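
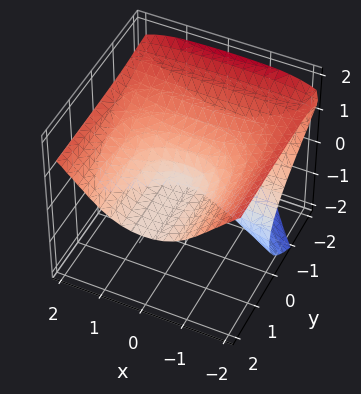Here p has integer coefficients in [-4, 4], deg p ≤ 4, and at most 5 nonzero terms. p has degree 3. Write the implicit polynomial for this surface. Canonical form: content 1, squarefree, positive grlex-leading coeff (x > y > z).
(a) deg p = 3. No degree-2 surface has this shape.
(b) Observable constraints: it crosses the z-axis at the gridline z = 0; the visible y-axis segment lies entirely on the surface; every point of the x-axis in the box is on the surface.
(c) Together with the visible shape, these determine p as stated.

x^2*y + x^2*z - 2*z^3 - 3*y*z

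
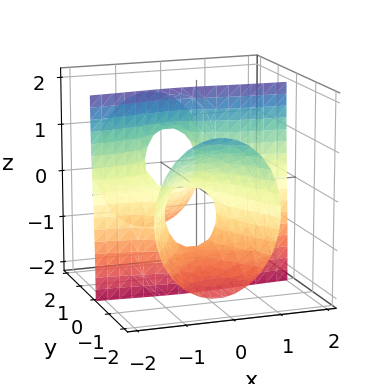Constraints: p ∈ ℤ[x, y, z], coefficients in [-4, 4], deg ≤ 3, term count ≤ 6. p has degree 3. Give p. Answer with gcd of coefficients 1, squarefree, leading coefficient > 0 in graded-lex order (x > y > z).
The degree is 3 — a generic line meets the surface in up to 3 points.
Against the integer gridlines: every point of the x-axis in the box is on the surface; it crosses the z-axis at the gridline z = 0; it meets the y-axis at y = 0 (among the integer gridlines).
These observations pin down the coefficients.

3*x^2*y - y^3 + 2*y*z^2 + 2*x*y - z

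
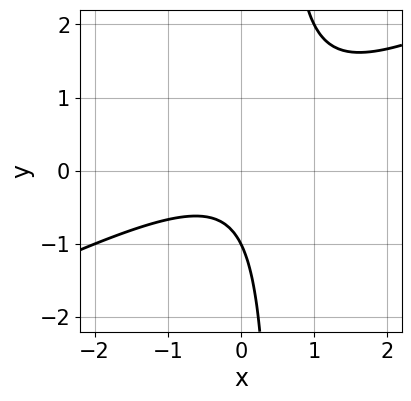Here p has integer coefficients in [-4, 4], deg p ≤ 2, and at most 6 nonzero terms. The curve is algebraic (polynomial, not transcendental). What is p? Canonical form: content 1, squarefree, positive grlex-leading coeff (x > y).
The degree is 2 — no degree-1 curve has this shape.
Checking where it meets the axes: it meets the y-axis at y = -1 (among the integer gridlines); the curve avoids every integer x-axis point in the box.
Assembling these constraints gives the stated polynomial.

x^2 - 2*x*y + y + 1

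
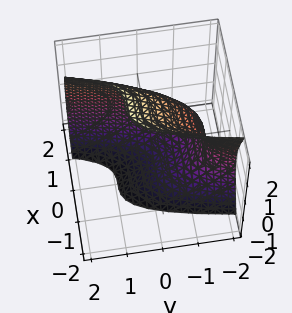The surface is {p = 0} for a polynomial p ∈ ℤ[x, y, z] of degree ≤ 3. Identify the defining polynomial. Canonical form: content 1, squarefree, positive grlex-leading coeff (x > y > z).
2*x^3 + z^2 - 2*y - 3

1. The degree is 3 — a generic line meets the surface in up to 3 points.
2. Solving for integer coefficients yields p as stated.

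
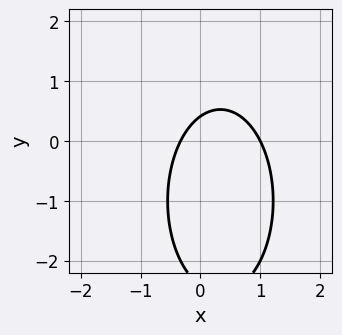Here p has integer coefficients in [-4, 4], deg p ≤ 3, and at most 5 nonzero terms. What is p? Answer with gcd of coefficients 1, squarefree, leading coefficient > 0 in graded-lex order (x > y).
3*x^2 + y^2 - 2*x + 2*y - 1

First, degree: no degree-1 curve has this shape, so deg p = 2.
Then, against the integer gridlines: it crosses the x-axis at the gridline x = 1.
Finally, solving for integer coefficients yields p as stated.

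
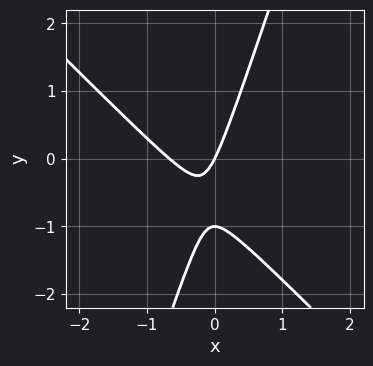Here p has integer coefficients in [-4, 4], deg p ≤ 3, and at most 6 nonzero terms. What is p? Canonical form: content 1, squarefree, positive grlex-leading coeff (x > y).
3*x^2 + 2*x*y - y^2 + 2*x - y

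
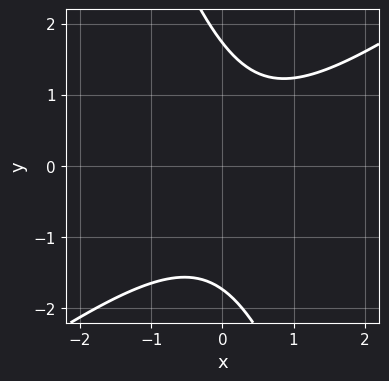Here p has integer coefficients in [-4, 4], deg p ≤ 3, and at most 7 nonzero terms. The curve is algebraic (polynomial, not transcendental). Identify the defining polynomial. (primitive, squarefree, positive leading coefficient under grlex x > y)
2*x^2 - 2*x*y - y^2 - x + 3

1. deg p = 2. No degree-1 curve has this shape.
2. Observable constraints: it misses every integer gridline on the x-axis.
3. Solving for integer coefficients yields p as stated.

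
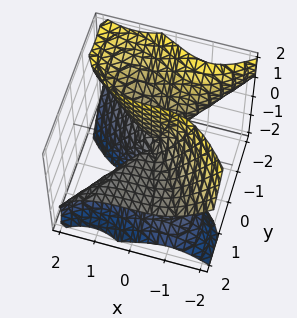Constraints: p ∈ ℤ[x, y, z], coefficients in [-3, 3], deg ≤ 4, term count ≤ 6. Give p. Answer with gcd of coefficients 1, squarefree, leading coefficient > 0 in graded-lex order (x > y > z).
x^3 + x*y*z + 2*y^2*z + 2*y*z^2

Degree: the shape is more complex than any degree-2 surface, so deg p = 3.
Observable constraints: the visible z-axis segment lies entirely on the surface; one x-axis crossing is at x = 0; every point of the y-axis in the box is on the surface.
These observations pin down the coefficients.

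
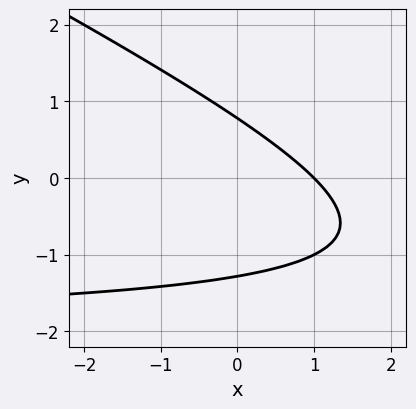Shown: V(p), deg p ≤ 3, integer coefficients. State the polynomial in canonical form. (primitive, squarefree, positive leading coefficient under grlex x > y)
x*y + 2*y^2 + 2*x + y - 2

(a) deg p = 2.
(b) Observable constraints: it crosses the x-axis at the gridline x = 1.
(c) Fitting integer coefficients to these (and the overall shape) gives p.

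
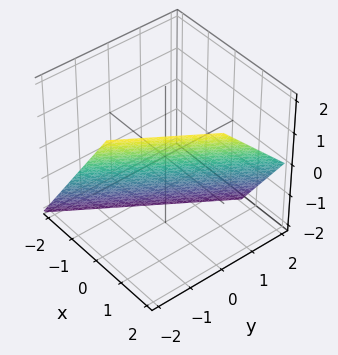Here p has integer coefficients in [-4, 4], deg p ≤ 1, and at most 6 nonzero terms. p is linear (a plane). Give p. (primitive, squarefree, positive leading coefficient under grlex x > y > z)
The degree is 1 — every cross-section is a straight line — this is a plane.
From the visible intercepts: it crosses the y-axis at the gridline y = -1; one z-axis crossing is at z = -1.
Fitting integer coefficients to these (and the overall shape) gives p.

3*x - 2*y - 2*z - 2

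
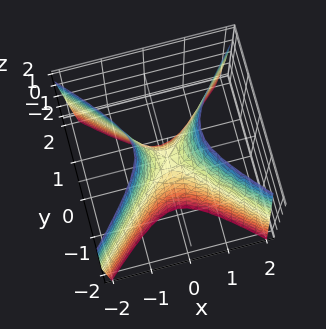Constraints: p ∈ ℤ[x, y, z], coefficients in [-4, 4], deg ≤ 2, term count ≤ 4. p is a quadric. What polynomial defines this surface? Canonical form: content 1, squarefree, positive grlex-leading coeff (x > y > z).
First, deg p = 2.
Then, symmetries: the x ↦ −x reflection is a symmetry, so x appears only in even powers; it's symmetric under y → −y, forcing even powers of y.
Next, from the axis intercepts and sections: it crosses the x-axis at the gridline x = 0; it meets the z-axis at z = 0 (among the integer gridlines); it crosses the y-axis at the gridline y = 0.
Finally, assembling these constraints gives the stated polynomial.

3*x^2 - 3*y^2 - z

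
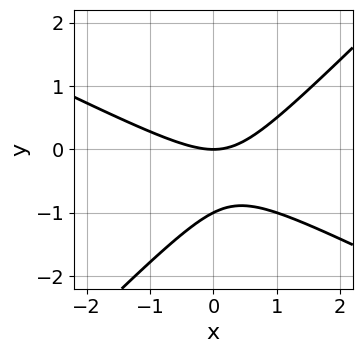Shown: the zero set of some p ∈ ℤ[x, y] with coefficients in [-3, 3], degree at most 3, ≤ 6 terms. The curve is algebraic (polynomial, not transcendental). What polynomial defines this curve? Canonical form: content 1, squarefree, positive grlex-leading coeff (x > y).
x^2 + x*y - 2*y^2 - 2*y

1. Degree: a generic line meets the curve in up to 2 points, so deg p = 2.
2. Reading off the gridlines: the y-axis gridline crossings are at y ∈ {-1, 0}; it meets the x-axis at x = 0 (among the integer gridlines).
3. Fitting integer coefficients to these (and the overall shape) gives p.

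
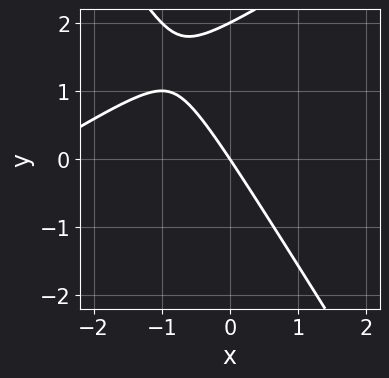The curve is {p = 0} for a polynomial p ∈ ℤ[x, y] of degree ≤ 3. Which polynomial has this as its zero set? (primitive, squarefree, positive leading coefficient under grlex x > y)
Degree: no degree-1 curve has this shape, so deg p = 2.
Reading off the gridlines: the y-axis gridline crossings are at y ∈ {0, 2}; one x-axis crossing is at x = 0.
Fitting integer coefficients to these (and the overall shape) gives p.

x^2 - x*y - y^2 + 3*x + 2*y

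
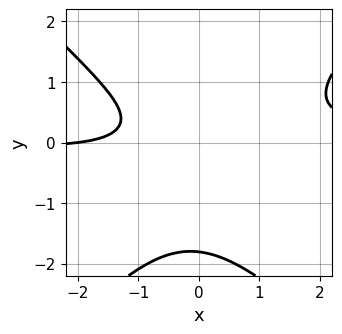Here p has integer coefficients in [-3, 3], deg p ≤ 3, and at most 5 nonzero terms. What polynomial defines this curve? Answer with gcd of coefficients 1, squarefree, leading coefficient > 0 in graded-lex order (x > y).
First, deg p = 3. A generic line meets the curve in up to 3 points.
Next, from the visible intercepts: it crosses the x-axis at the gridline x = -2.
Finally, assembling these constraints gives the stated polynomial.

2*x^2*y - 2*y^3 - 3*y^2 - x - 2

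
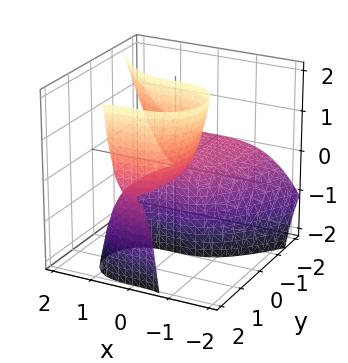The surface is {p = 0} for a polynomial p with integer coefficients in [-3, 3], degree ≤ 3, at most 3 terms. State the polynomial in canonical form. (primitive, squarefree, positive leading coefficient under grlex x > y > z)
x^3 - y^2*z + 2*y*z

First, deg p = 3. The shape is more complex than any degree-2 surface.
Next, reading off the gridlines: every point of the z-axis in the box is on the surface; it meets the x-axis at x = 0 (among the integer gridlines); every point of the y-axis in the box is on the surface.
Finally, assembling these constraints gives the stated polynomial.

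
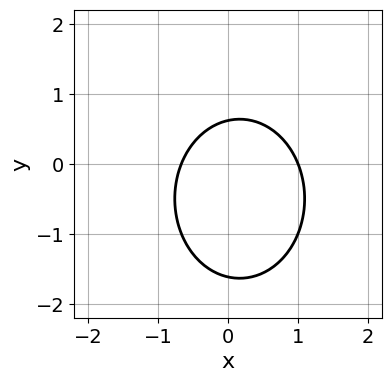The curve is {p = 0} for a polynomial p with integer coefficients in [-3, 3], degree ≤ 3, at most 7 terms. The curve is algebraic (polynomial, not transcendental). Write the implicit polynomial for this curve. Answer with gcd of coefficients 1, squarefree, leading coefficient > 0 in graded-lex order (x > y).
3*x^2 + 2*y^2 - x + 2*y - 2

1. deg p = 2. A generic line meets the curve in up to 2 points.
2. Reading off the gridlines: it crosses the x-axis at the gridline x = 1.
3. Solving for integer coefficients yields p as stated.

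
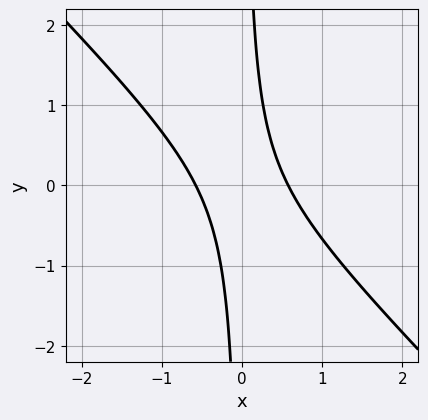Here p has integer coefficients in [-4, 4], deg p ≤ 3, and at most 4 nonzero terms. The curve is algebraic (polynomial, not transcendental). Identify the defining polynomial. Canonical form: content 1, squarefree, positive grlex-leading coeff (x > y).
1. Degree: a generic line meets the curve in up to 2 points, so deg p = 2.
2. Reading off the gridlines: no y-intercept at any integer in the box.
3. Together with the visible shape, these determine p as stated.

3*x^2 + 3*x*y - 1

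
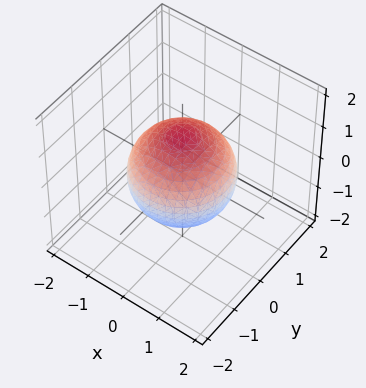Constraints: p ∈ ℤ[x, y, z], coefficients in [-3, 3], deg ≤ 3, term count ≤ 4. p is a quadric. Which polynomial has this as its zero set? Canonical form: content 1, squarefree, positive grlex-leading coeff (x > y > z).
deg p = 2. A closed, bounded, convex surface; a quadric.
Symmetries: mirror symmetry z ↦ −z ⇒ only even powers of z; every cross-section ⟂ z is a circle, so x, y appear only via x² + y².
Against the integer gridlines: a circular section at z = 1 has radius between 0 and 1.
The integer polynomial consistent with all of this is the stated p.

2*x^2 + 2*y^2 + 2*z^2 - 3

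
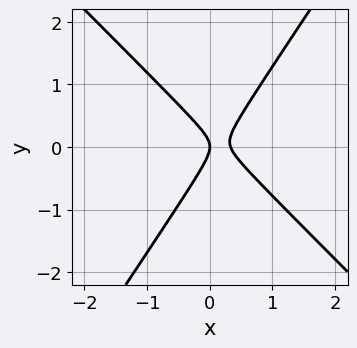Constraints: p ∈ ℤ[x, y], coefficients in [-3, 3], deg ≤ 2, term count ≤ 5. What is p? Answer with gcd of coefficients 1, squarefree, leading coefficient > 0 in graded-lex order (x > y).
3*x^2 + x*y - 2*y^2 - x

First, deg p = 2. A generic line meets the curve in up to 2 points.
Then, observable constraints: it meets the x-axis at x = 0 (among the integer gridlines); it meets the y-axis at y = 0 (among the integer gridlines).
Finally, together with the visible shape, these determine p as stated.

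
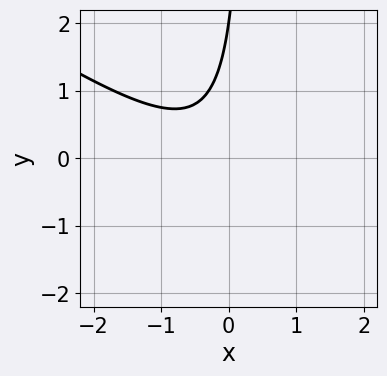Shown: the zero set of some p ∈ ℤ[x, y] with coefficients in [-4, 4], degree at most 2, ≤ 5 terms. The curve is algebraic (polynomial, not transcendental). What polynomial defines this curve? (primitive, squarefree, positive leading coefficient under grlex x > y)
2*x^2 + 3*x*y + x - y + 2

(a) deg p = 2. The shape is more complex than any degree-1 curve.
(b) Checking where it meets the axes: no x-intercept at any integer in the box; it crosses the y-axis at the gridline y = 2.
(c) Together with the visible shape, these determine p as stated.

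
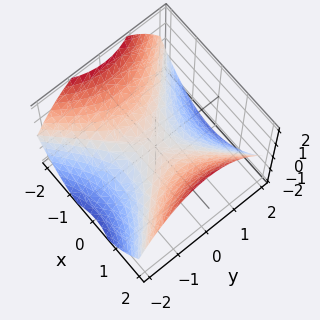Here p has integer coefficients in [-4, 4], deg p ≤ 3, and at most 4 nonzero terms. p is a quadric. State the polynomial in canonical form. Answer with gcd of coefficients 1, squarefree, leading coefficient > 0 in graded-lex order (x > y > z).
x^2 - y^2 - 2*z

First, deg p = 2. A saddle surface; a quadric.
Next, symmetries: the x ↦ −x reflection is a symmetry, so x appears only in even powers; the y ↦ −y reflection is a symmetry, so y appears only in even powers.
Then, against the integer gridlines: one y-axis crossing is at y = 0; one z-axis crossing is at z = 0; it meets the x-axis at x = 0 (among the integer gridlines).
Finally, matching integer coefficients to the picture gives p.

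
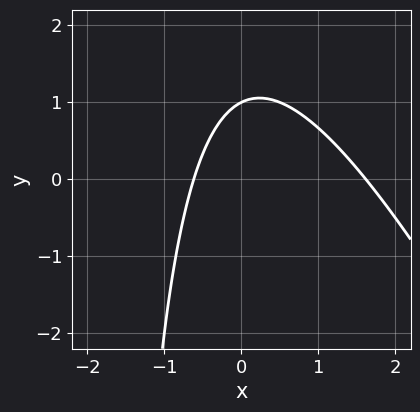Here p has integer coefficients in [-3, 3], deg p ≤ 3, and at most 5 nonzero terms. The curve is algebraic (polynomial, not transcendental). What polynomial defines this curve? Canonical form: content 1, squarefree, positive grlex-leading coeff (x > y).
2*x^2 + x*y - 2*x + 2*y - 2

The degree is 2 — a generic line meets the curve in up to 2 points.
Reading off the gridlines: one y-axis crossing is at y = 1.
Solving for integer coefficients yields p as stated.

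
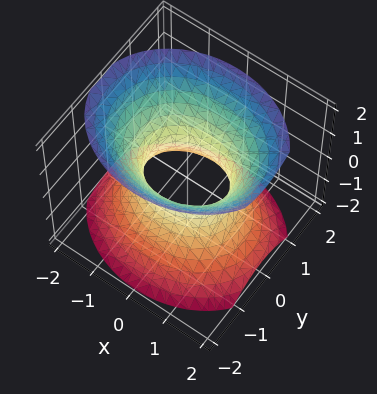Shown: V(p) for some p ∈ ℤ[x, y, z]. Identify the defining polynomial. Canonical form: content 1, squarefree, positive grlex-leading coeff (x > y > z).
(a) deg p = 2.
(b) Symmetries: it's symmetric under y → −y, forcing even powers of y; the z ↦ −z reflection is a symmetry, so z appears only in even powers; mirror symmetry x ↦ −x ⇒ only even powers of x.
(c) From the visible intercepts: the x-axis gridline crossings are at x ∈ {-1, 1}; the surface avoids every integer z-axis point in the box.
(d) Putting this together gives p.

2*x^2 + 3*y^2 - 2*z^2 - 2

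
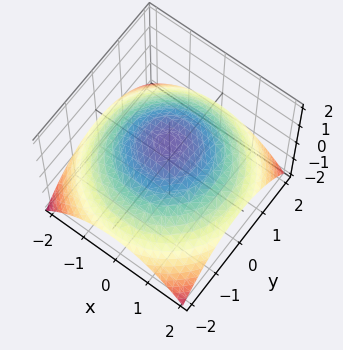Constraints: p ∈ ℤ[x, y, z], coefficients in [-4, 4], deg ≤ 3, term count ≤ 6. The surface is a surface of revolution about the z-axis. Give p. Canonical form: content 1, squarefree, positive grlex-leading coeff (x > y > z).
(a) Degree: a generic line meets the surface in up to 2 points, so deg p = 2.
(b) Symmetries: the z-axis is an axis of rotation, so x and y enter only as x² + y².
(c) Checking where it meets the axes: it crosses the z-axis at the gridline z = 1; a circular section at z = 0 has radius between 1 and 2.
(d) Fitting integer coefficients to these (and the overall shape) gives p.

x^2 + y^2 + 3*z - 3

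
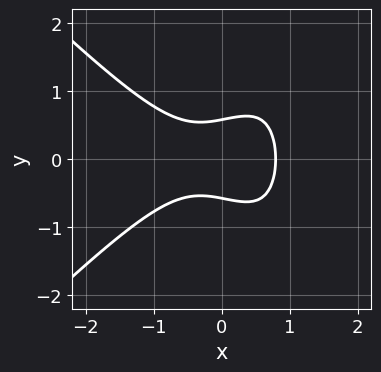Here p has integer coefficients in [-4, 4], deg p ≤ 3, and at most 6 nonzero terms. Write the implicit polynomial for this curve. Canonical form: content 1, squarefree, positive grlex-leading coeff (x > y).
1. deg p = 3. A generic line meets the curve in up to 3 points.
2. Symmetries: it's symmetric under y → −y, forcing even powers of y.
3. Solving for integer coefficients yields p as stated.

2*x^3 - 2*x*y^2 + 3*y^2 - 1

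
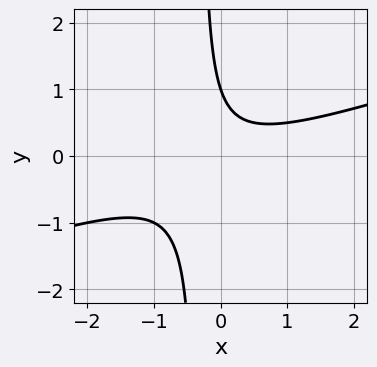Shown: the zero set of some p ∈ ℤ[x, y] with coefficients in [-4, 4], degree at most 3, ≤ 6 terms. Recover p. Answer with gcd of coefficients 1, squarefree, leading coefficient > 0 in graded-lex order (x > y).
First, degree: no degree-1 curve has this shape, so deg p = 2.
Then, from the axis intercepts and sections: one y-axis crossing is at y = 1; no x-intercept at any integer in the box.
Finally, matching integer coefficients to the picture gives p.

x^2 - 3*x*y - y + 1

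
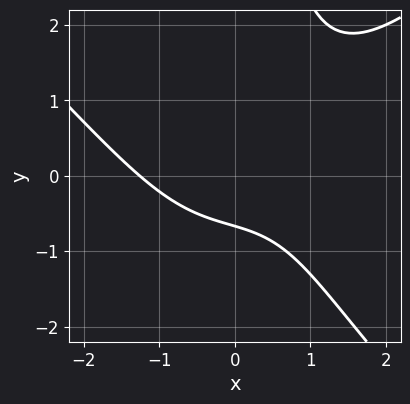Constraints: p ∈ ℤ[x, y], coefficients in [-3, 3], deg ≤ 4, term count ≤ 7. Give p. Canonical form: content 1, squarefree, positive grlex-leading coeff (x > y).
x^3 - x*y^2 - 2*x*y + 3*y + 2

1. The degree is 3 — the shape is more complex than any degree-2 curve.
2. Matching integer coefficients to the picture gives p.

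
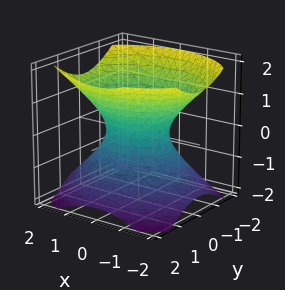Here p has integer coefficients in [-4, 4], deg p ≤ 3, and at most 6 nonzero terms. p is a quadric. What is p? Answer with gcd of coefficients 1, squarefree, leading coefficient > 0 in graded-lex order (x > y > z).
1. Degree: an hourglass — one-sheet hyperboloid; a quadric, so deg p = 2.
2. Symmetries: it's symmetric under x → −x, forcing even powers of x; the z ↦ −z reflection is a symmetry, so z appears only in even powers; mirror symmetry y ↦ −y ⇒ only even powers of y.
3. Reading off the gridlines: among the integer gridlines, it crosses the x-axis at x ∈ {-1, 1}; the surface avoids every integer z-axis point in the box.
4. The integer polynomial consistent with all of this is the stated p.

2*x^2 + 3*y^2 - 3*z^2 - 2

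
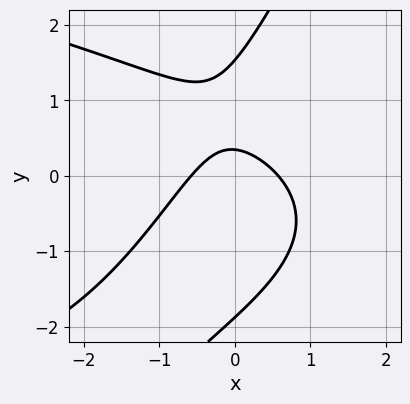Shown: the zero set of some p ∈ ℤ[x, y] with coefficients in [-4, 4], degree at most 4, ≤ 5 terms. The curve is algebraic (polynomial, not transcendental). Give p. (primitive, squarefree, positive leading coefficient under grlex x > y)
2*x*y^2 - y^3 + 3*x^2 + 3*y - 1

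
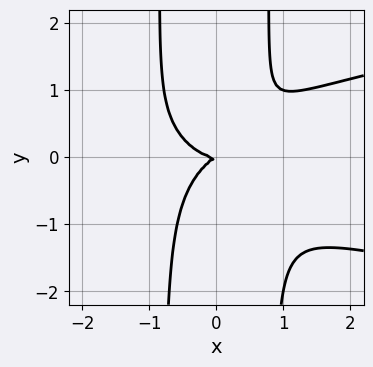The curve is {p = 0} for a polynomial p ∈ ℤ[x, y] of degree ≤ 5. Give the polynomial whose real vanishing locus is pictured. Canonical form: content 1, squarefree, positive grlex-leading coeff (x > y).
3*x^2*y^2 - 2*x^3 + x*y - 2*y^2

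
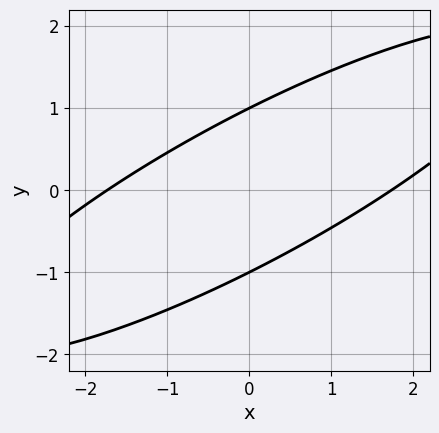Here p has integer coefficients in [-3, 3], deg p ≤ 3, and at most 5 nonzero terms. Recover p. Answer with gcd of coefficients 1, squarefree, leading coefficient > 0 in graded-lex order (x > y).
(a) Degree: a generic line meets the curve in up to 2 points, so deg p = 2.
(b) Reading off the gridlines: among the integer gridlines, it crosses the y-axis at y ∈ {-1, 1}.
(c) Solving for integer coefficients yields p as stated.

x^2 - 3*x*y + 3*y^2 - 3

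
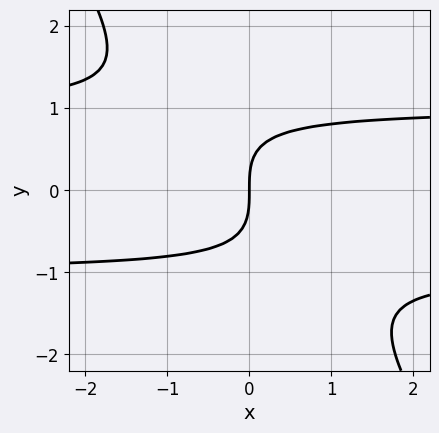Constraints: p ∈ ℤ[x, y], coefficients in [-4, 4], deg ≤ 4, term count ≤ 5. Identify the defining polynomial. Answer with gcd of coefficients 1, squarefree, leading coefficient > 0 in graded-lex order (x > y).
First, deg p = 3.
Then, reading off the gridlines: it meets the y-axis at y = 0 (among the integer gridlines); it crosses the x-axis at the gridline x = 0.
Finally, together with the visible shape, these determine p as stated.

3*x*y^2 + 2*y^3 - 3*x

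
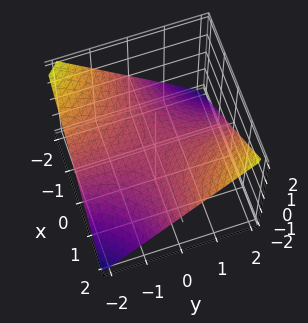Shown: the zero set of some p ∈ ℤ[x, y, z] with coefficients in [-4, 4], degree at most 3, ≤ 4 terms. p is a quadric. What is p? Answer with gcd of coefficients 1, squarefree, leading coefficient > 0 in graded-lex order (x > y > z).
1. deg p = 2.
2. Reading off the gridlines: every point of the x-axis in the box is on the surface; it crosses the z-axis at the gridline z = 0; every point of the y-axis in the box is on the surface.
3. Together with the visible shape, these determine p as stated.

x*y - 2*z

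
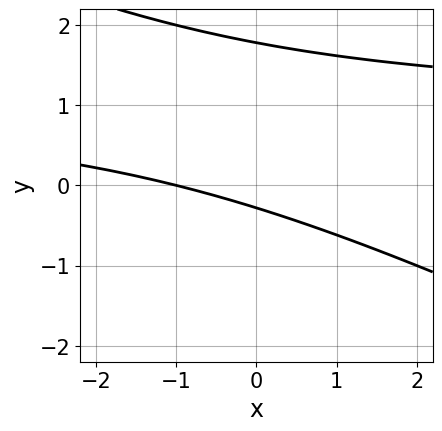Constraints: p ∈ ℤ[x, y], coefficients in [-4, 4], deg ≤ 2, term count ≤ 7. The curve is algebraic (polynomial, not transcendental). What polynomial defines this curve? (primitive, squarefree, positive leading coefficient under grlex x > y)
x*y + 2*y^2 - x - 3*y - 1

(a) deg p = 2. A generic line meets the curve in up to 2 points.
(b) Checking where it meets the axes: one x-axis crossing is at x = -1.
(c) Matching integer coefficients to the picture gives p.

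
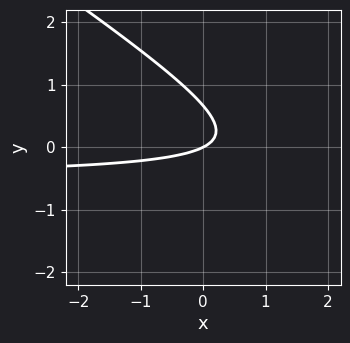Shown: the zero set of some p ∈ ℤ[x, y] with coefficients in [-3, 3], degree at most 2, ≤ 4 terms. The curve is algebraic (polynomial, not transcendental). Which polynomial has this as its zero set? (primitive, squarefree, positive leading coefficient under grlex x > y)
1. Degree: the shape is more complex than any degree-1 curve, so deg p = 2.
2. Reading off the gridlines: it meets the y-axis at y = 0 (among the integer gridlines); it crosses the x-axis at the gridline x = 0.
3. Putting this together gives p.

2*x*y + 3*y^2 + x - 2*y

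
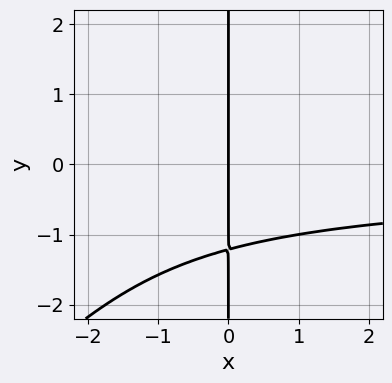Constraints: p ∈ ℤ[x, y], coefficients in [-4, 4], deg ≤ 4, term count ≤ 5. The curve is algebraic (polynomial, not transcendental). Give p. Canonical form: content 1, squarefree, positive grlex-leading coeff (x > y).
x^2*y^2 - x*y^3 - x*y - 3*x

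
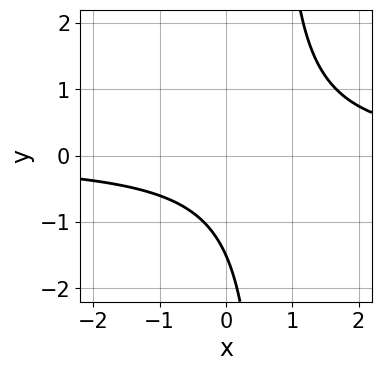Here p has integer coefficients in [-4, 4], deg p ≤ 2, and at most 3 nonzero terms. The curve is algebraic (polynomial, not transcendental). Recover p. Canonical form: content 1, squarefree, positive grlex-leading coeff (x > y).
First, the degree is 2 — a generic line meets the curve in up to 2 points.
Next, against the integer gridlines: the curve avoids every integer x-axis point in the box.
Finally, assembling these constraints gives the stated polynomial.

3*x*y - 2*y - 3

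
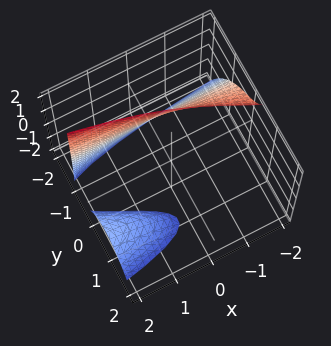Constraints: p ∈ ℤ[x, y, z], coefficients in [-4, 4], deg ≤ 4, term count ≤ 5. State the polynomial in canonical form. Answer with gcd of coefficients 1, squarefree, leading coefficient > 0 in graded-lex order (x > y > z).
1. I count 2 distinct pieces.
2. deg p = 3.
3. From the visible intercepts: the surface avoids every integer x-axis point in the box; no z-intercept at any integer in the box.
4. Solving for integer coefficients yields p as stated.

2*y^3 + x*z + 2*y*z + 3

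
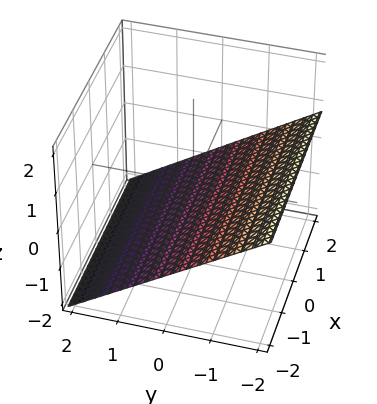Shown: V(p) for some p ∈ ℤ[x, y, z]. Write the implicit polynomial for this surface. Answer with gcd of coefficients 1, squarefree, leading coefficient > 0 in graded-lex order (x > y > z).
First, the degree is 1 — every cross-section is a straight line — this is a plane.
Then, from the axis intercepts and sections: the surface avoids every integer x-axis point in the box; it crosses the y-axis at the gridline y = -1.
Finally, matching integer coefficients to the picture gives p.

2*y + 3*z + 2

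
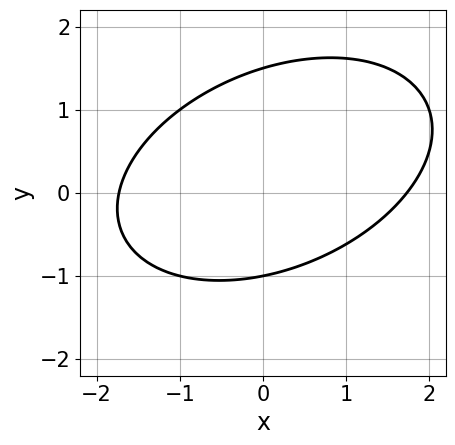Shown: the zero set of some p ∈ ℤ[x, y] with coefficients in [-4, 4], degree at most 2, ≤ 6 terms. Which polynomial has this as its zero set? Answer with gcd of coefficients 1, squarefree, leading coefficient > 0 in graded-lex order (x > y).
1. Degree: a generic line meets the curve in up to 2 points, so deg p = 2.
2. From the visible intercepts: it crosses the y-axis at the gridline y = -1.
3. Solving for integer coefficients yields p as stated.

x^2 - x*y + 2*y^2 - y - 3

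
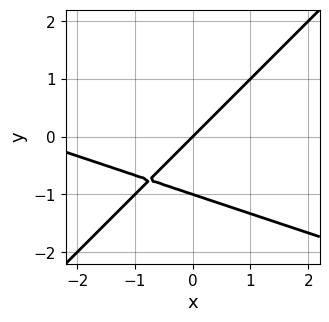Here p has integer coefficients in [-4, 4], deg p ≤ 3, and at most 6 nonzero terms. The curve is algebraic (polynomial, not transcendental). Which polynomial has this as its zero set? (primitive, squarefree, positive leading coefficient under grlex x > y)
x^2 + 2*x*y - 3*y^2 + 3*x - 3*y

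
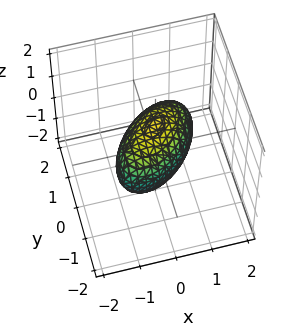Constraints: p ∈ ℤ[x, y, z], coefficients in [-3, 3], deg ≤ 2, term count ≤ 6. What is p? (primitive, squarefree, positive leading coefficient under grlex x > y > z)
x^2 - x*y + y^2 + z^2 - 1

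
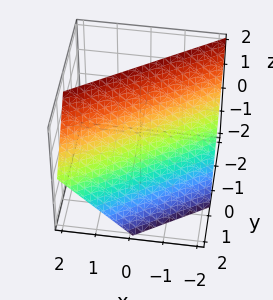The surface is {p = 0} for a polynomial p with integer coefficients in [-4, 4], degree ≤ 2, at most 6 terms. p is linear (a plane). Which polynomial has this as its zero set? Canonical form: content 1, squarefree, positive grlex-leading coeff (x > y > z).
2*x - 3*y - 2*z + 2

deg p = 1. Every cross-section is a straight line — this is a plane.
Checking where it meets the axes: one x-axis crossing is at x = -1; it meets the z-axis at z = 1 (among the integer gridlines).
Putting this together gives p.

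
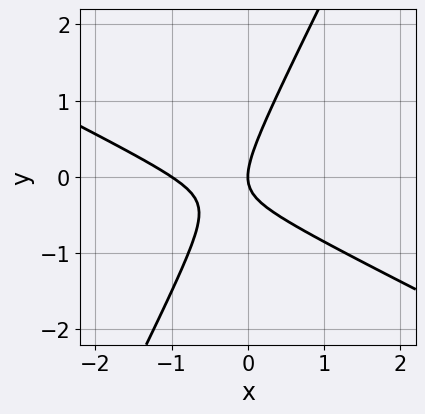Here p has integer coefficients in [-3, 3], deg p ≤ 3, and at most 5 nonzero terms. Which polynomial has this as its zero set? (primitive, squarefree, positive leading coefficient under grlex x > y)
1. deg p = 2. No degree-1 curve has this shape.
2. From the visible intercepts: it crosses the y-axis at the gridline y = 0; the x-axis gridline crossings are at x ∈ {-1, 0}.
3. Fitting integer coefficients to these (and the overall shape) gives p.

2*x^2 + 3*x*y - 2*y^2 + 2*x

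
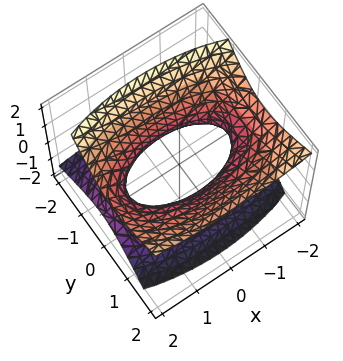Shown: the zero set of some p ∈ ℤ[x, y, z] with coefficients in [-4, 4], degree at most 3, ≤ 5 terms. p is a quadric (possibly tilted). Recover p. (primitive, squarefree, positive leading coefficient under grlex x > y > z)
deg p = 2. No degree-1 surface has this shape.
From the visible intercepts: it misses every integer gridline on the z-axis.
The integer polynomial consistent with all of this is the stated p.

x^2 + 3*y^2 - 2*y*z - 3*z^2 - 2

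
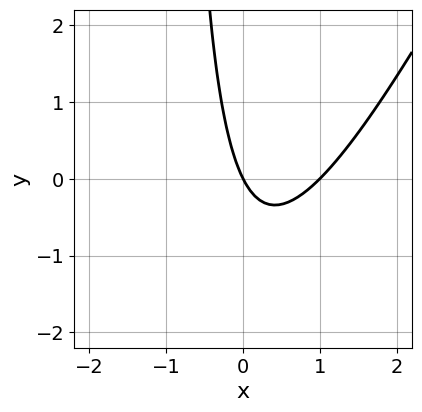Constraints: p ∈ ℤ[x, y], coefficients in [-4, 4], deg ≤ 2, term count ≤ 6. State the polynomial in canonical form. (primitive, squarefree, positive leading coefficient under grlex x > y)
First, the degree is 2 — the shape is more complex than any degree-1 curve.
Next, against the integer gridlines: the x-axis gridline crossings are at x ∈ {0, 1}; one y-axis crossing is at y = 0.
Finally, assembling these constraints gives the stated polynomial.

2*x^2 - x*y - 2*x - y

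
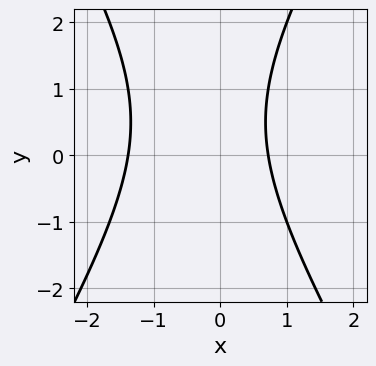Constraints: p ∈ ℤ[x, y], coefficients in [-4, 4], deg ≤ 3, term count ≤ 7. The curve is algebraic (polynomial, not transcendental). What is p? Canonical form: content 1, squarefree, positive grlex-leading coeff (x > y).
3*x^2 - y^2 + 2*x + y - 3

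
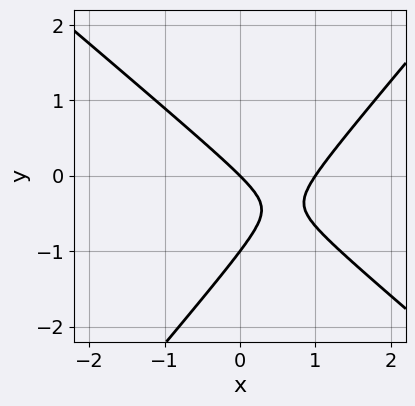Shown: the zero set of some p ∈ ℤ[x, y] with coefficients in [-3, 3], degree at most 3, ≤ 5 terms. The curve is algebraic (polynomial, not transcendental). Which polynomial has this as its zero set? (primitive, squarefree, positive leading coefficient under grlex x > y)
1. deg p = 2. The shape is more complex than any degree-1 curve.
2. Against the integer gridlines: among the integer gridlines, it crosses the x-axis at x ∈ {0, 1}; among the integer gridlines, it crosses the y-axis at y ∈ {-1, 0}.
3. The integer polynomial consistent with all of this is the stated p.

3*x^2 + x*y - 3*y^2 - 3*x - 3*y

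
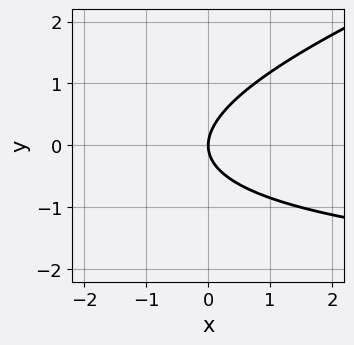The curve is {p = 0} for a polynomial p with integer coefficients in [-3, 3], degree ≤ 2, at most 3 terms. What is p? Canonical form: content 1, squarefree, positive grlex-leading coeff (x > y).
1. The degree is 2 — the shape is more complex than any degree-1 curve.
2. Observable constraints: it meets the y-axis at y = 0 (among the integer gridlines); it meets the x-axis at x = 0 (among the integer gridlines).
3. Putting this together gives p.

x*y - 3*y^2 + 3*x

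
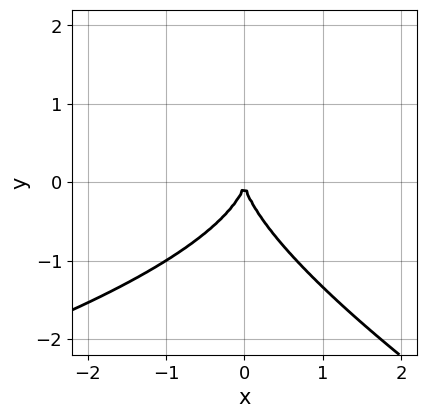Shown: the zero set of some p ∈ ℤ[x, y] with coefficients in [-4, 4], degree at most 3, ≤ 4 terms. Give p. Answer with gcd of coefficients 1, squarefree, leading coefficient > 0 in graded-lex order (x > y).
x*y^2 + 2*y^3 + 3*x^2

Degree: the shape is more complex than any degree-2 curve, so deg p = 3.
Checking where it meets the axes: it meets the y-axis at y = 0 (among the integer gridlines); one x-axis crossing is at x = 0.
These observations pin down the coefficients.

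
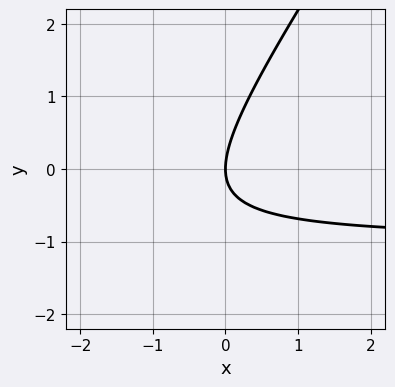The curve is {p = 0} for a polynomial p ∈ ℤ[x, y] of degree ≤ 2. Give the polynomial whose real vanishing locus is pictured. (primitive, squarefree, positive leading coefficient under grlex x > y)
First, the degree is 2 — a generic line meets the curve in up to 2 points.
Next, from the visible intercepts: one x-axis crossing is at x = 0; one y-axis crossing is at y = 0.
Finally, assembling these constraints gives the stated polynomial.

3*x*y - 2*y^2 + 3*x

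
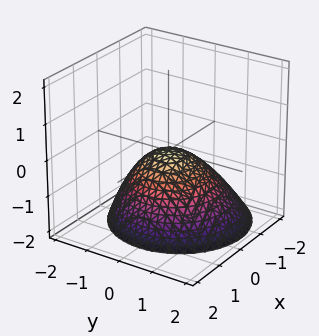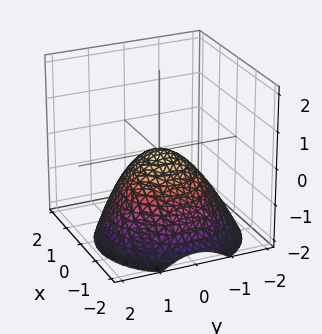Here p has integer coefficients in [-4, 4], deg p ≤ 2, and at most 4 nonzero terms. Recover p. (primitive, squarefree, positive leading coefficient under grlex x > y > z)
2*x^2 - x*z + 2*y^2 + 3*z

The degree is 2 — no degree-1 surface has this shape.
From the axis intercepts and sections: it crosses the x-axis at the gridline x = 0; it crosses the z-axis at the gridline z = 0.
Assembling these constraints gives the stated polynomial.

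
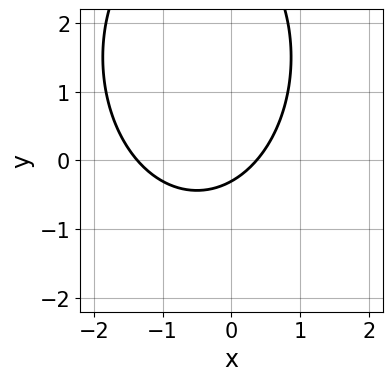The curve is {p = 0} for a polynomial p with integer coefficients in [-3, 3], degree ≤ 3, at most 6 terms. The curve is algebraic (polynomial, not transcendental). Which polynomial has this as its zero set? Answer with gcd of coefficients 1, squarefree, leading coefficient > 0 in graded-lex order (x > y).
2*x^2 + y^2 + 2*x - 3*y - 1

1. deg p = 2.
2. Putting this together gives p.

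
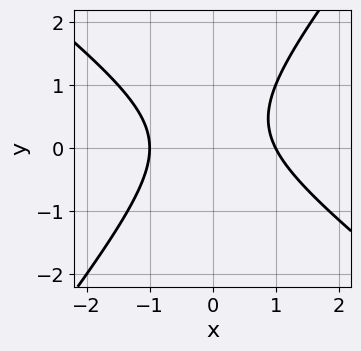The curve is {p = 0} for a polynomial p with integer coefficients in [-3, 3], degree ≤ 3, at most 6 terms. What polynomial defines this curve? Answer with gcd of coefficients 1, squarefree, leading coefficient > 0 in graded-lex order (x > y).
2*x^2 + x*y - 2*y^2 + y - 2

(a) Degree: a generic line meets the curve in up to 2 points, so deg p = 2.
(b) From the visible intercepts: among the integer gridlines, it crosses the x-axis at x ∈ {-1, 1}; it misses every integer gridline on the y-axis.
(c) Solving for integer coefficients yields p as stated.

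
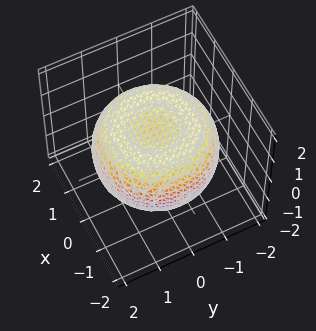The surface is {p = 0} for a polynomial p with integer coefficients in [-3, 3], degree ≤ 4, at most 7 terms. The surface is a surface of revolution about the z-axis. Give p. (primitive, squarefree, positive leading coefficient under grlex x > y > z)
x^4 + 2*x^2*y^2 + y^4 - 2*x^2 - 2*y^2 + 3*z^2 - 2

(a) Degree: the shape is more complex than any degree-3 surface, so deg p = 4.
(b) Symmetries: every cross-section ⟂ z is a circle, so x, y appear only via x² + y².
(c) Observable constraints: a circular section at z = -1 has radius exactly 1.
(d) Matching integer coefficients to the picture gives p.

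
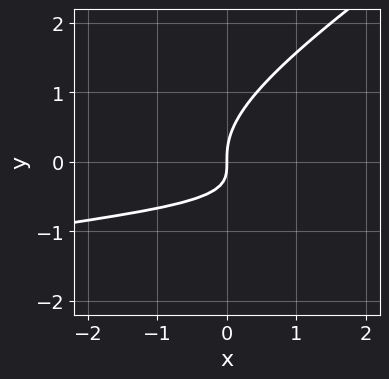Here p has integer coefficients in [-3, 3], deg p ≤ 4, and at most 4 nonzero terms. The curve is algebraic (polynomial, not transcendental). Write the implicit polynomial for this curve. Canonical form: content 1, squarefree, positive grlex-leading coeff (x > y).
The degree is 3 — a generic line meets the curve in up to 3 points.
From the visible intercepts: it meets the x-axis at x = 0 (among the integer gridlines); one y-axis crossing is at y = 0.
Solving for integer coefficients yields p as stated.

2*x*y^2 - 3*y^3 + 3*x*y + 2*x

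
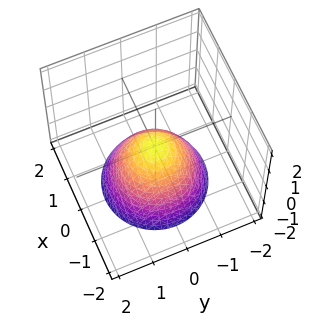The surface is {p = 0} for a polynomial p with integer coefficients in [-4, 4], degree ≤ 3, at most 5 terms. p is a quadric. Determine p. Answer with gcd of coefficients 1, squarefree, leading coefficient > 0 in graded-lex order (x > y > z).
x^2 + y^2 + z

The degree is 2 — a single bowl opening along one axis; a quadric.
Symmetries: rotational symmetry about the z-axis ⇒ p depends on x, y only through x² + y².
Against the integer gridlines: one x-axis crossing is at x = 0; one z-axis crossing is at z = 0.
Putting this together gives p.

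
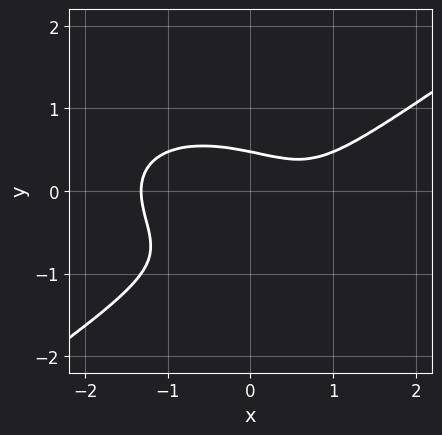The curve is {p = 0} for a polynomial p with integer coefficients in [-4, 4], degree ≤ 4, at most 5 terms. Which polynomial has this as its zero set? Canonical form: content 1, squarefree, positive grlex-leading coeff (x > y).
x^3 - 3*y^3 - 3*y^2 - x + 1

Degree: a generic line meets the curve in up to 3 points, so deg p = 3.
Matching integer coefficients to the picture gives p.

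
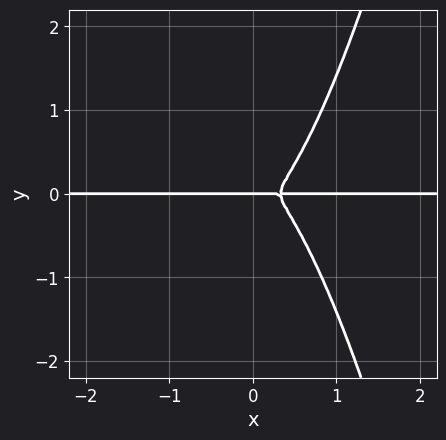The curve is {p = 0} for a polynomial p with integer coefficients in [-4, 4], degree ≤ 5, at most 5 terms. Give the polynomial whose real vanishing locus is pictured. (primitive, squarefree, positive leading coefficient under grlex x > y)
(a) The degree is 4 — a generic line meets the curve in up to 4 points.
(b) Against the integer gridlines: one y-axis crossing is at y = 0; every point of the x-axis in the box is on the curve.
(c) The integer polynomial consistent with all of this is the stated p.

3*x^3*y - x^2*y - y^3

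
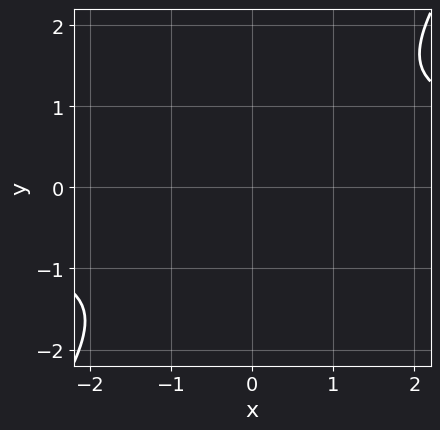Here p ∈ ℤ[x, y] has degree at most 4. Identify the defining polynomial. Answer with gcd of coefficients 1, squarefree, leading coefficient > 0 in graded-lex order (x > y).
x^3*y + 2*x*y^3 - 2*y^4 - 3*x^2 - 2*y^2

(a) The degree is 4 — no degree-3 curve has this shape.
(b) Matching integer coefficients to the picture gives p.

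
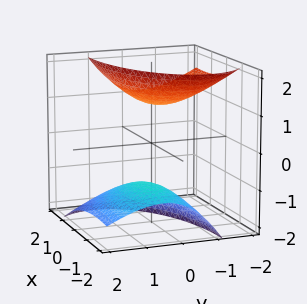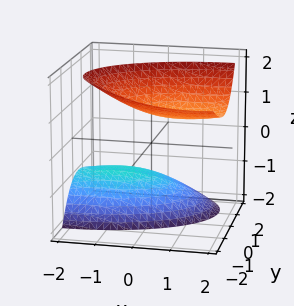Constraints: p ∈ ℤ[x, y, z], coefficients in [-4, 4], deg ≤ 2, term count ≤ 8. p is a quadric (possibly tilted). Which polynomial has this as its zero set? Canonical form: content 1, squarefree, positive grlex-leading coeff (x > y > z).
(a) I count 2 distinct pieces. They look like related sheets of one shape, so recover p as a whole.
(b) The degree is 2 — no degree-1 surface has this shape.
(c) From the axis intercepts and sections: the surface avoids every integer x-axis point in the box; it misses every integer gridline on the y-axis.
(d) Together with the visible shape, these determine p as stated.

x^2 - 2*x*z + 3*y^2 + 3*y*z - 2*z^2 + 3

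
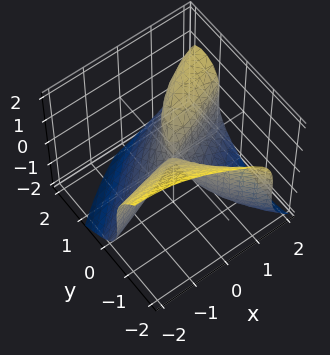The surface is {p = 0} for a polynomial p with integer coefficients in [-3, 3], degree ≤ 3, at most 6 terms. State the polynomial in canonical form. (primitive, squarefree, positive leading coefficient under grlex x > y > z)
y^3 + z^3 + x^2 - 3*x*y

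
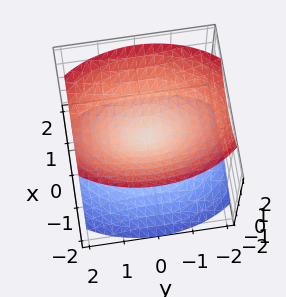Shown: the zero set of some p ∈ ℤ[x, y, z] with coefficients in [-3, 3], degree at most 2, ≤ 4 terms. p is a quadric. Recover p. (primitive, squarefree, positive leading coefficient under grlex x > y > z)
2*x^2 + y^2 - 2*z^2

First, the picture has 2 separate pieces.
Next, the degree is 2 — a double cone through the origin; a quadric.
Next, symmetries: mirror symmetry y ↦ −y ⇒ only even powers of y; mirror symmetry z ↦ −z ⇒ only even powers of z; mirror symmetry x ↦ −x ⇒ only even powers of x.
Next, reading off the gridlines: it crosses the z-axis at the gridline z = 0; one y-axis crossing is at y = 0; it crosses the x-axis at the gridline x = 0.
Finally, these observations pin down the coefficients.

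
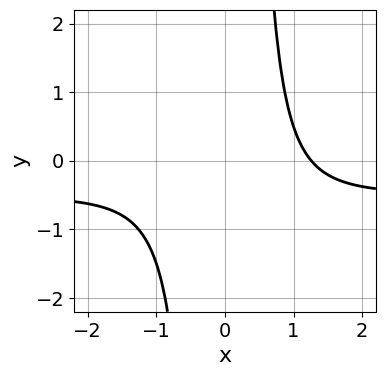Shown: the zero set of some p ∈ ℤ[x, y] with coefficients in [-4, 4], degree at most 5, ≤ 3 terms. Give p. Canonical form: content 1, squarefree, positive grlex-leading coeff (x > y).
First, deg p = 4. A generic line meets the curve in up to 4 points.
Then, from the axis intercepts and sections: no y-intercept at any integer in the box.
Finally, putting this together gives p.

2*x^3*y + x^3 - 2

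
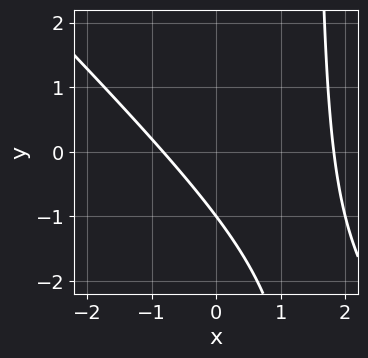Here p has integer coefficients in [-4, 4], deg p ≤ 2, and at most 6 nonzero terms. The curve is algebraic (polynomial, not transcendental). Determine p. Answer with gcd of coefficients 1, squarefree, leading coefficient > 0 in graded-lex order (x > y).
2*x^2 + 2*x*y - 2*x - 3*y - 3

First, the degree is 2 — a generic line meets the curve in up to 2 points.
Next, from the axis intercepts and sections: it meets the y-axis at y = -1 (among the integer gridlines).
Finally, putting this together gives p.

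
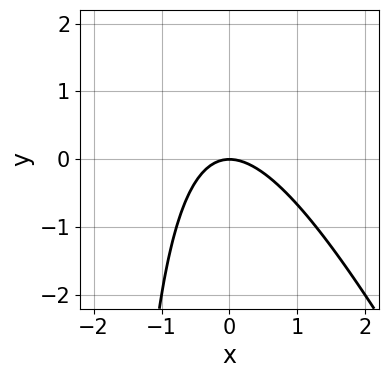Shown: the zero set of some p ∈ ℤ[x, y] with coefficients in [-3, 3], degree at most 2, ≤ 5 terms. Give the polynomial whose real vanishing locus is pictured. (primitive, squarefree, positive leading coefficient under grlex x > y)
2*x^2 + x*y + 2*y

(a) deg p = 2. A generic line meets the curve in up to 2 points.
(b) Reading off the gridlines: it meets the x-axis at x = 0 (among the integer gridlines); it meets the y-axis at y = 0 (among the integer gridlines).
(c) Matching integer coefficients to the picture gives p.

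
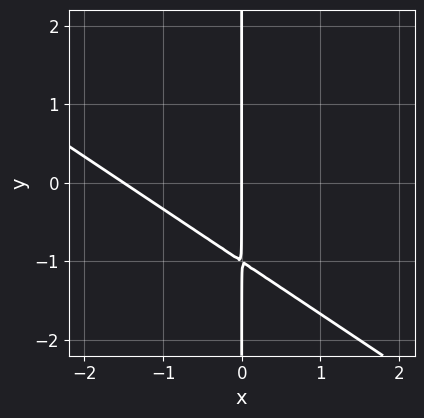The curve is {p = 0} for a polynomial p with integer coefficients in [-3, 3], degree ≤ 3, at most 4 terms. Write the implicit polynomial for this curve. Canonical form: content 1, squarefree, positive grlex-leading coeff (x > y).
2*x^2 + 3*x*y + 3*x

1. The degree is 2 — no degree-1 curve has this shape.
2. Reading off the gridlines: the visible y-axis segment lies entirely on the curve; one x-axis crossing is at x = 0.
3. Together with the visible shape, these determine p as stated.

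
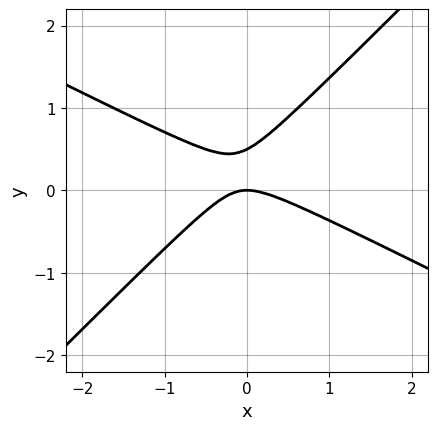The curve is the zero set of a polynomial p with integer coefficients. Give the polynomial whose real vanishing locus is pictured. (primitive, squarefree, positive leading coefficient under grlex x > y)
1. The degree is 2 — a generic line meets the curve in up to 2 points.
2. Observable constraints: one y-axis crossing is at y = 0; it crosses the x-axis at the gridline x = 0.
3. Matching integer coefficients to the picture gives p.

x^2 + x*y - 2*y^2 + y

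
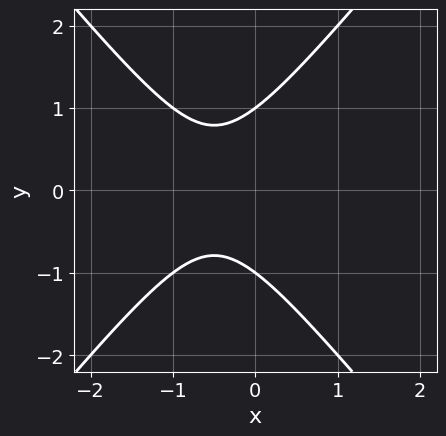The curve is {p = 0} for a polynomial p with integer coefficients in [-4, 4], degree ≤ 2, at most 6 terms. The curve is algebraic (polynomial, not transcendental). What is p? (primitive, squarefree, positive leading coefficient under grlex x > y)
3*x^2 - 2*y^2 + 3*x + 2

First, degree: a generic line meets the curve in up to 2 points, so deg p = 2.
Next, symmetries: the y ↦ −y reflection is a symmetry, so y appears only in even powers.
Next, reading off the gridlines: the curve avoids every integer x-axis point in the box; among the integer gridlines, it crosses the y-axis at y ∈ {-1, 1}.
Finally, assembling these constraints gives the stated polynomial.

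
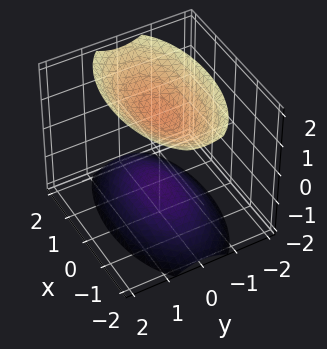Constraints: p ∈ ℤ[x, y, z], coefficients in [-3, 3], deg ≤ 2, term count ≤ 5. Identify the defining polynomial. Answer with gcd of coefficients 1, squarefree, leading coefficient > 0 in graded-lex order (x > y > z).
First, the picture has 2 separate pieces. Treating them together as one polynomial.
Then, degree: two separate bowl-shaped sheets opening away from each other; a quadric, so deg p = 2.
Then, symmetries: the y ↦ −y reflection is a symmetry, so y appears only in even powers; the z ↦ −z reflection is a symmetry, so z appears only in even powers; the x ↦ −x reflection is a symmetry, so x appears only in even powers.
Next, against the integer gridlines: the surface avoids every integer y-axis point in the box; the surface avoids every integer x-axis point in the box.
Finally, matching integer coefficients to the picture gives p.

x^2 + 3*y^2 - 2*z^2 + 3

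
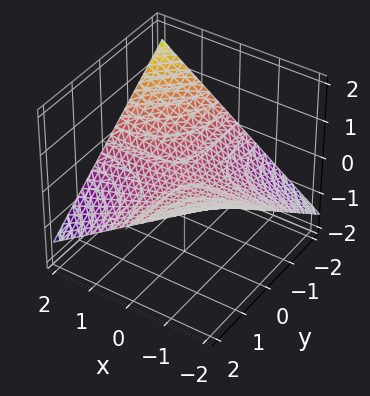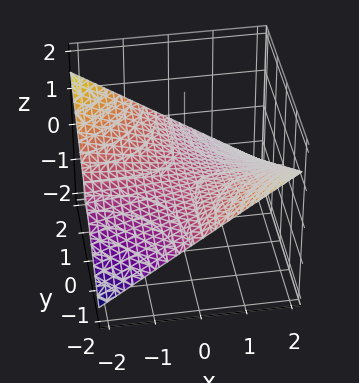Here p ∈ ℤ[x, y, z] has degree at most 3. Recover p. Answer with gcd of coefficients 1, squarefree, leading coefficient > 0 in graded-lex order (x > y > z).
First, degree: a saddle surface; a quadric, so deg p = 2.
Next, reading off the gridlines: the visible y-axis segment lies entirely on the surface; the visible x-axis segment lies entirely on the surface; it crosses the z-axis at the gridline z = 0.
Finally, these observations pin down the coefficients.

x*y + 3*z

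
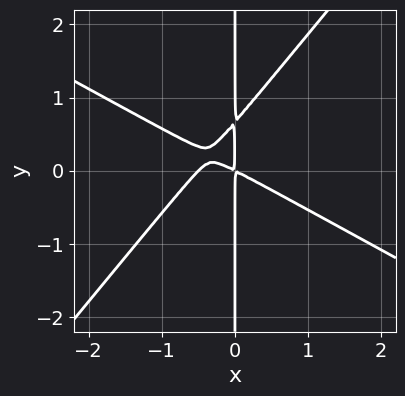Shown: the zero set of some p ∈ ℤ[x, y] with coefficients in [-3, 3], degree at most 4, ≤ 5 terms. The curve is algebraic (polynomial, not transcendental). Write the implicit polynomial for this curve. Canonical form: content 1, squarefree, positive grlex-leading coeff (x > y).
2*x^3 + 2*x^2*y - 3*x*y^2 + x^2 + 2*x*y

deg p = 3. No degree-2 curve has this shape.
Reading off the gridlines: every point of the y-axis in the box is on the curve.
Matching integer coefficients to the picture gives p.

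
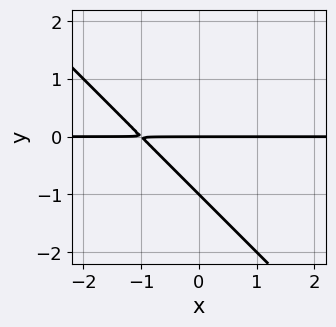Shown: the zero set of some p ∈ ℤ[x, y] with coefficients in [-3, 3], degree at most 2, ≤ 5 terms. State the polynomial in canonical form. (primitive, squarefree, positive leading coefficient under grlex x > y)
x*y + y^2 + y

deg p = 2. No degree-1 curve has this shape.
Checking where it meets the axes: the visible x-axis segment lies entirely on the curve; the y-axis gridline crossings are at y ∈ {-1, 0}.
Together with the visible shape, these determine p as stated.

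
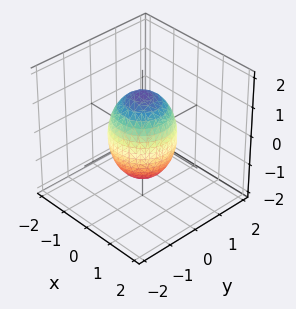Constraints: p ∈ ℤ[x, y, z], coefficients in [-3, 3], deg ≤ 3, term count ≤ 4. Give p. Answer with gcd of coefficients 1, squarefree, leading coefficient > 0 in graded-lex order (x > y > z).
(a) deg p = 2. The shape is more complex than any degree-1 surface.
(b) Symmetry: every cross-section ⟂ z is a circle, so x, y appear only via x² + y².
(c) Against the integer gridlines: the x-axis gridline crossings are at x ∈ {-1, 1}; a circular section at z = -1 has radius between 0 and 1; among the integer gridlines, it crosses the y-axis at y ∈ {-1, 1}.
(d) Assembling these constraints gives the stated polynomial.

2*x^2 + 2*y^2 + z^2 - 2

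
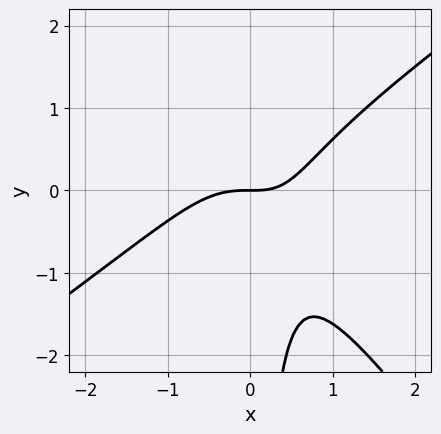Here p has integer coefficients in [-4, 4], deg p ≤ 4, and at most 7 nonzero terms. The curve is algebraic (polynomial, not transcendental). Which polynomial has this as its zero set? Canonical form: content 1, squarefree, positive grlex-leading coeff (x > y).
3*x^3 - 2*x^2*y - 3*x*y^2 + 2*x*y - 3*y

(a) deg p = 3. The shape is more complex than any degree-2 curve.
(b) Observable constraints: one x-axis crossing is at x = 0; it meets the y-axis at y = 0 (among the integer gridlines).
(c) The integer polynomial consistent with all of this is the stated p.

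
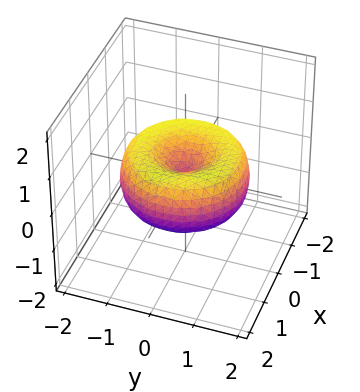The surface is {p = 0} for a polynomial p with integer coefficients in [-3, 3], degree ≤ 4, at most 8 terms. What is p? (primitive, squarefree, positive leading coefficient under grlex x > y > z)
x^4 + 2*x^2*y^2 + y^4 - 2*x^2 - 2*y^2 + 2*z^2

deg p = 4. A generic line meets the surface in up to 4 points.
By symmetry, the surface is invariant under rotation about z: p = q(x² + y², z).
From the visible intercepts: it meets the z-axis at z = 0 (among the integer gridlines); one y-axis crossing is at y = 0.
The integer polynomial consistent with all of this is the stated p.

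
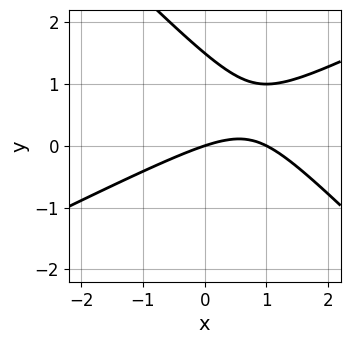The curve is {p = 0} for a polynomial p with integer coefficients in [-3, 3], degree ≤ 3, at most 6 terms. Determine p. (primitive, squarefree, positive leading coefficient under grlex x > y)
(a) The degree is 2 — a generic line meets the curve in up to 2 points.
(b) Checking where it meets the axes: one y-axis crossing is at y = 0; the x-axis gridline crossings are at x ∈ {0, 1}.
(c) Together with the visible shape, these determine p as stated.

x^2 - x*y - 2*y^2 - x + 3*y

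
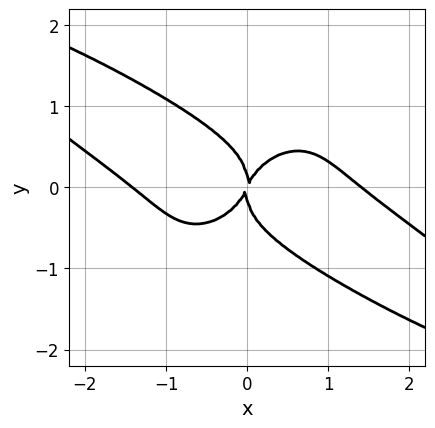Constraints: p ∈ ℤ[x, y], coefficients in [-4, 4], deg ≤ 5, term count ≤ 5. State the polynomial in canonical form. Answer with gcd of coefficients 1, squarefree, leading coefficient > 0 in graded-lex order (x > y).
(a) deg p = 4.
(b) Checking where it meets the axes: it crosses the y-axis at the gridline y = 0; it meets the x-axis at x = 0 (among the integer gridlines).
(c) Putting this together gives p.

x^4 + 2*x^3*y + 3*y^4 - 2*x^2 + x*y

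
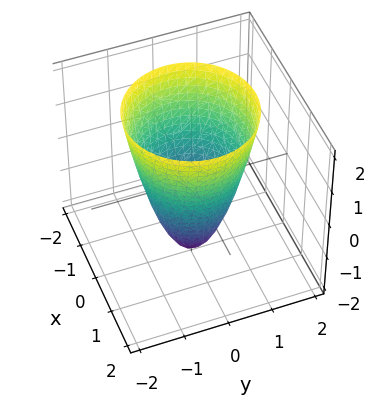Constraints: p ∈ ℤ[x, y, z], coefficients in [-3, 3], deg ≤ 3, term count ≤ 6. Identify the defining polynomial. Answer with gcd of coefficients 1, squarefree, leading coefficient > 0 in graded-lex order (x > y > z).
First, the degree is 2 — no degree-1 surface has this shape.
Next, by symmetry, every cross-section ⟂ z is a circle, so x, y appear only via x² + y².
Next, checking where it meets the axes: it crosses the z-axis at the gridline z = -2; among the integer gridlines, it crosses the x-axis at x ∈ {-1, 1}; a circular section at z = 0 has radius exactly 1; the y-axis gridline crossings are at y ∈ {-1, 1}.
Finally, the integer polynomial consistent with all of this is the stated p.

2*x^2 + 2*y^2 - z - 2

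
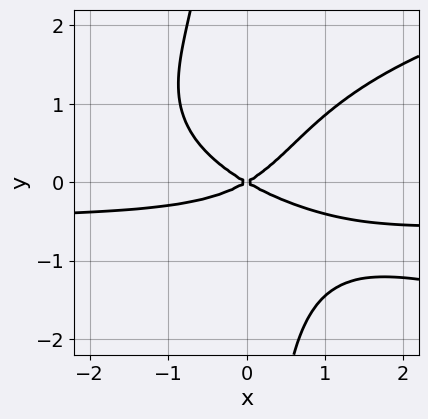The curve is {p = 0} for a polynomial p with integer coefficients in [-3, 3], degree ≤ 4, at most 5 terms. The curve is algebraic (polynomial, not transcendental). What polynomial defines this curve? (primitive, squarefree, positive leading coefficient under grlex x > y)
2*x*y^3 - 2*x^2*y - x*y^2 - x^2 + 3*y^2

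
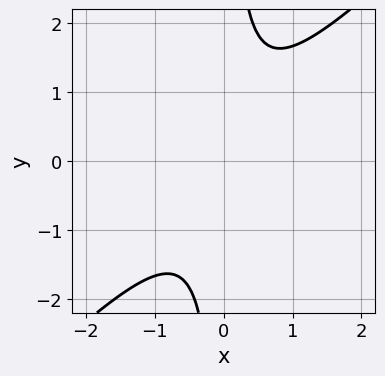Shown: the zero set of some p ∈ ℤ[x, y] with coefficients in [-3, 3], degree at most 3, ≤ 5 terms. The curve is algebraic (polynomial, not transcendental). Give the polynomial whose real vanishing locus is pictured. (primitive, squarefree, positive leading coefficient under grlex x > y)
First, degree: no degree-1 curve has this shape, so deg p = 2.
Then, observable constraints: it misses every integer gridline on the y-axis; it misses every integer gridline on the x-axis.
Finally, solving for integer coefficients yields p as stated.

3*x^2 - 3*x*y + 2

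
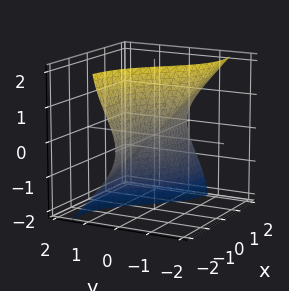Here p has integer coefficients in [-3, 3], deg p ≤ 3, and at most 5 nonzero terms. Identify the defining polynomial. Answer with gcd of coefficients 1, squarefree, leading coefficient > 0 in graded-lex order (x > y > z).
(a) deg p = 3. No degree-2 surface has this shape.
(b) Checking where it meets the axes: the visible y-axis segment lies entirely on the surface; one z-axis crossing is at z = 0; every point of the x-axis in the box is on the surface.
(c) Putting this together gives p.

3*x^2*y + 3*x*z^2 + 3*y*z^2 + z^3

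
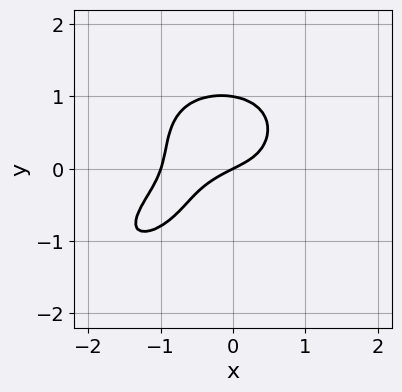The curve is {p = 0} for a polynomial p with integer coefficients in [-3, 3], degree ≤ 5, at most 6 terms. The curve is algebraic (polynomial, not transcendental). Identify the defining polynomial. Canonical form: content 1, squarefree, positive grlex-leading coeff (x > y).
x^4 + 2*y^4 + 3*x^2*y + x - 2*y

Degree: no degree-3 curve has this shape, so deg p = 4.
Reading off the gridlines: among the integer gridlines, it crosses the y-axis at y ∈ {0, 1}; among the integer gridlines, it crosses the x-axis at x ∈ {-1, 0}.
The integer polynomial consistent with all of this is the stated p.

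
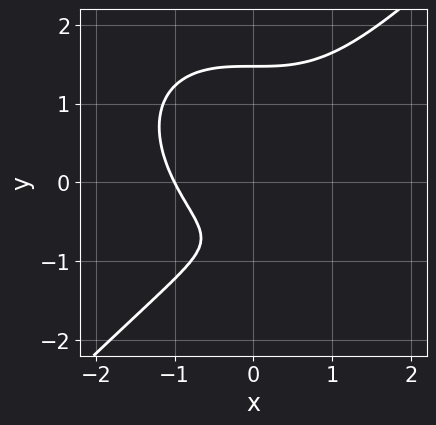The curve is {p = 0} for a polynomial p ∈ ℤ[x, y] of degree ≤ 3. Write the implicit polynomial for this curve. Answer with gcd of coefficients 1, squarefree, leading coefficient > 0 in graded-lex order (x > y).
Degree: no degree-2 curve has this shape, so deg p = 3.
Against the integer gridlines: it crosses the x-axis at the gridline x = -1.
Putting this together gives p.

2*x^3 - 2*y^3 + 3*y + 2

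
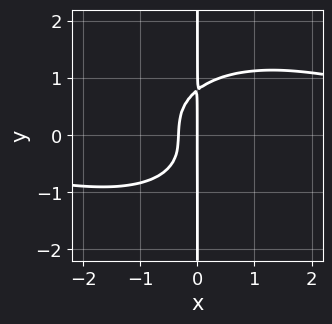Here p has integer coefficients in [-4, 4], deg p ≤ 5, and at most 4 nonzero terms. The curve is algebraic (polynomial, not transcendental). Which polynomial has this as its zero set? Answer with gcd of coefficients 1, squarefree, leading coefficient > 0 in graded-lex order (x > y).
x^3*y + 2*x*y^3 - 3*x^2 - x

1. deg p = 4.
2. From the visible intercepts: the visible y-axis segment lies entirely on the curve; one x-axis crossing is at x = 0.
3. Fitting integer coefficients to these (and the overall shape) gives p.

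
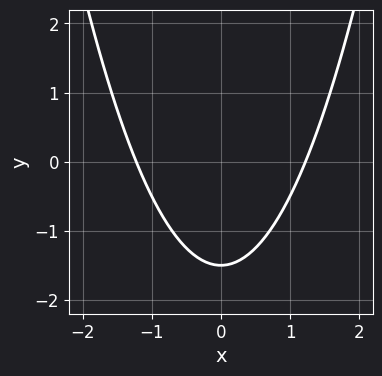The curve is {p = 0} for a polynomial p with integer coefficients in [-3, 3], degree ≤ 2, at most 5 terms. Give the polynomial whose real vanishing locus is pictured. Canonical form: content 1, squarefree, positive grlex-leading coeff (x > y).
1. The degree is 2 — the shape is more complex than any degree-1 curve.
2. Symmetries: the x ↦ −x reflection is a symmetry, so x appears only in even powers.
3. Fitting integer coefficients to these (and the overall shape) gives p.

2*x^2 - 2*y - 3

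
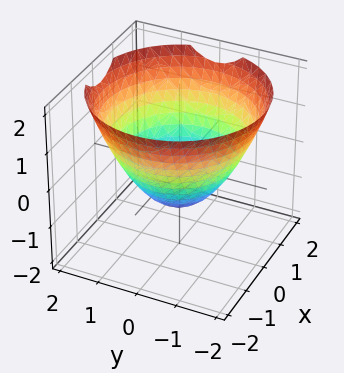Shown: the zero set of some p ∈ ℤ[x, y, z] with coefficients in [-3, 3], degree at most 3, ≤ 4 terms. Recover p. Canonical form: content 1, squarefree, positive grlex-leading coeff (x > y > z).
2*x^2 + 2*y^2 - 3*z - 3

1. Degree: no degree-1 surface has this shape, so deg p = 2.
2. Symmetries: the surface is invariant under rotation about z: p = q(x² + y², z).
3. From the axis intercepts and sections: a circular section at z = 1 has radius between 1 and 2; one z-axis crossing is at z = -1.
4. Solving for integer coefficients yields p as stated.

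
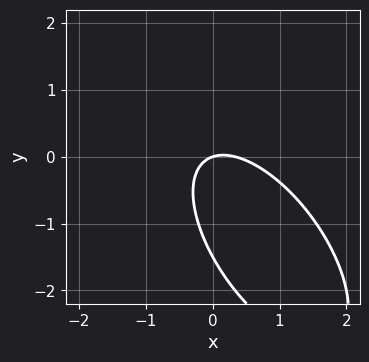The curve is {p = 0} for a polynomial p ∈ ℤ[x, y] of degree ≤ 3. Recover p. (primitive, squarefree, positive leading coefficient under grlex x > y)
3*x^2 + 3*x*y + 2*y^2 - x + 3*y

1. Degree: a generic line meets the curve in up to 2 points, so deg p = 2.
2. From the visible intercepts: it meets the x-axis at x = 0 (among the integer gridlines); one y-axis crossing is at y = 0.
3. Together with the visible shape, these determine p as stated.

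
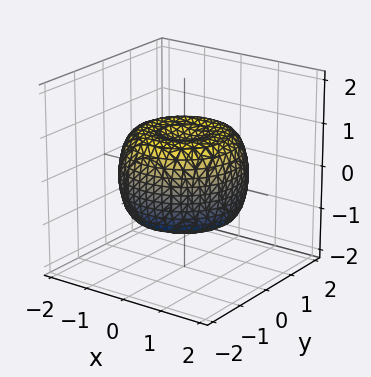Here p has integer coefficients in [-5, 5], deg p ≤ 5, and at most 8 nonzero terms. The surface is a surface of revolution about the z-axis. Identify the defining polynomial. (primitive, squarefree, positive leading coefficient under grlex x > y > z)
2*x^4 + 4*x^2*y^2 + 2*y^4 - 3*x^2 - 3*y^2 + 3*z^2 - 2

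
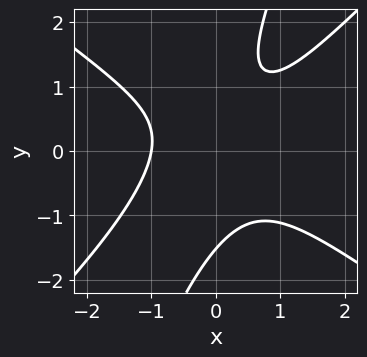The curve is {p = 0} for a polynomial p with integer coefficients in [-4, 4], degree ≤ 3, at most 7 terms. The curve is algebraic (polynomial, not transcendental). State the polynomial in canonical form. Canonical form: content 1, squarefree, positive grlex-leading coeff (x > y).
First, deg p = 3. A generic line meets the curve in up to 3 points.
Then, reading off the gridlines: it crosses the x-axis at the gridline x = -1.
Finally, putting this together gives p.

2*x^3 - 3*x*y^2 + y^3 - y + 2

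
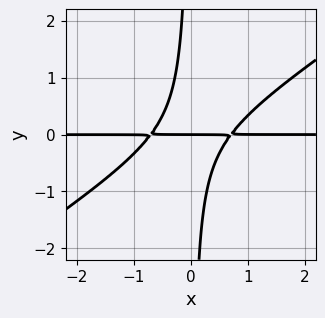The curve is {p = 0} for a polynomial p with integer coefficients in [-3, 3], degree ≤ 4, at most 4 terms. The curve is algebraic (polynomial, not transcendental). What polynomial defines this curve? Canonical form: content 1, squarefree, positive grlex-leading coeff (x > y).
First, degree: no degree-2 curve has this shape, so deg p = 3.
Then, reading off the gridlines: the visible x-axis segment lies entirely on the curve; it meets the y-axis at y = 0 (among the integer gridlines).
Finally, these observations pin down the coefficients.

2*x^2*y - 3*x*y^2 - y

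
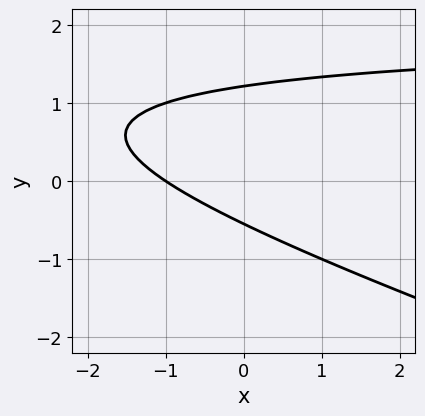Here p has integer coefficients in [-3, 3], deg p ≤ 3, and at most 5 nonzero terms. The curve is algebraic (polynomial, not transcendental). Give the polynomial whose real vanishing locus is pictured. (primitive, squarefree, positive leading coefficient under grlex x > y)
x*y + 3*y^2 - 2*x - 2*y - 2

deg p = 2. The shape is more complex than any degree-1 curve.
Against the integer gridlines: it meets the x-axis at x = -1 (among the integer gridlines).
Assembling these constraints gives the stated polynomial.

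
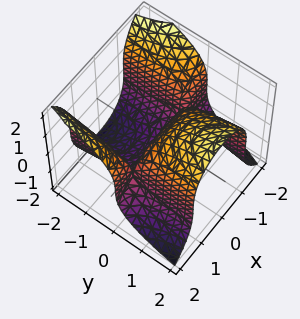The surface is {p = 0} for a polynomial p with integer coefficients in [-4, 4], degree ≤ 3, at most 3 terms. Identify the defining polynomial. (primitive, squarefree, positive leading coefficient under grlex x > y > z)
2*x^2*y + z^3 - 3*y

1. deg p = 3. A generic line meets the surface in up to 3 points.
2. Observable constraints: it crosses the y-axis at the gridline y = 0; it meets the z-axis at z = 0 (among the integer gridlines).
3. Assembling these constraints gives the stated polynomial. Check: (2, 0, 0) on the x-axis lies on the surface, and p(2, 0, 0) = 0. ✓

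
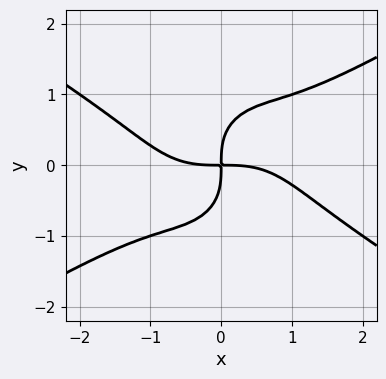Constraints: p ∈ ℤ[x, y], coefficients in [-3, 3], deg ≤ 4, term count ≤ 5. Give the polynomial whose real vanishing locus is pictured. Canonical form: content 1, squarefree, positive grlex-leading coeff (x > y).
1. Degree: a generic line meets the curve in up to 4 points, so deg p = 4.
2. Checking where it meets the axes: it meets the y-axis at y = 0 (among the integer gridlines); it meets the x-axis at x = 0 (among the integer gridlines).
3. Fitting integer coefficients to these (and the overall shape) gives p.

x^4 - 2*x^2*y^2 - 2*y^4 + 3*x*y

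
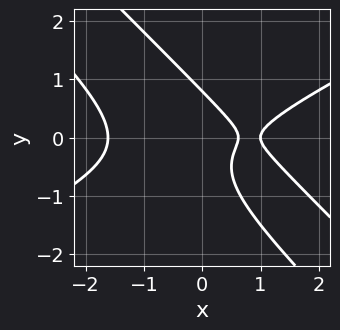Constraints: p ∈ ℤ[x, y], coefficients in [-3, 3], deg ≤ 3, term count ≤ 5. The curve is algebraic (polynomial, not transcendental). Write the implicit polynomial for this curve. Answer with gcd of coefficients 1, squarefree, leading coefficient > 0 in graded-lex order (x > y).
First, deg p = 3.
Next, from the visible intercepts: it crosses the x-axis at the gridline x = 1.
Finally, assembling these constraints gives the stated polynomial.

x^3 - 3*x*y^2 - 2*y^3 - 2*x + 1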